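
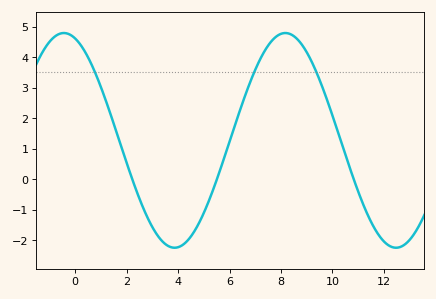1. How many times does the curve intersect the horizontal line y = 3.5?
3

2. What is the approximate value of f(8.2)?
4.8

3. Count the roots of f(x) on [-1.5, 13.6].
3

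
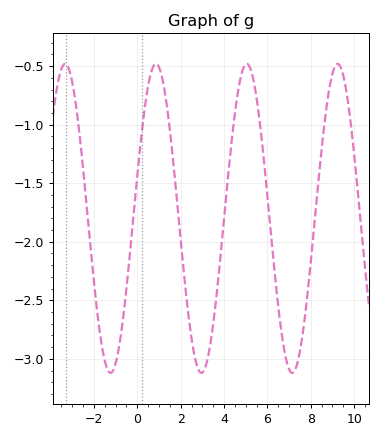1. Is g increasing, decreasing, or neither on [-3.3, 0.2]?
neither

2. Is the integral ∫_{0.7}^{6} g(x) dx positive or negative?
negative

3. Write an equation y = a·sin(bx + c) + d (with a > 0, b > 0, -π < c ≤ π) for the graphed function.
y = 1.32sin(1.5x + 0.282) - 1.8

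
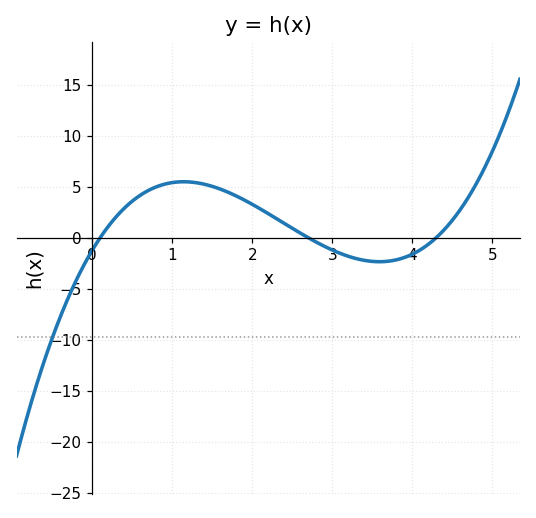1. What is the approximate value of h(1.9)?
3.5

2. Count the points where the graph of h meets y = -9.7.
1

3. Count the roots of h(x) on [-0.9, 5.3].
3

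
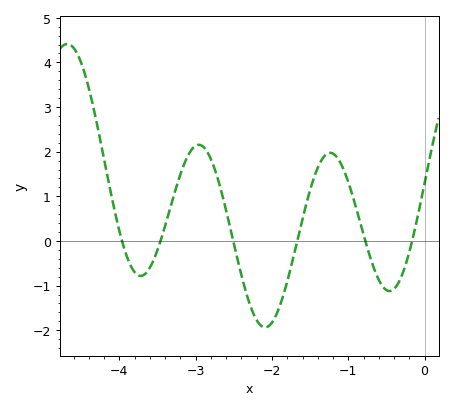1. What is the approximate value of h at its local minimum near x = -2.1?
-1.94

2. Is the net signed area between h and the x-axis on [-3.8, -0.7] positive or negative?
positive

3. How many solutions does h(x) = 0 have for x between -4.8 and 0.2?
6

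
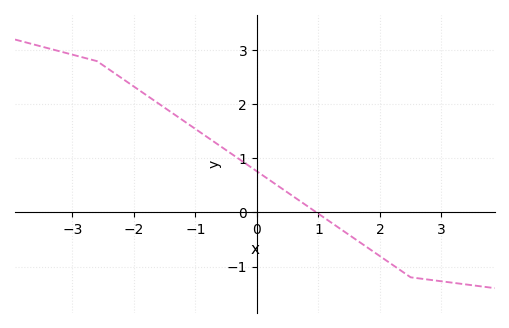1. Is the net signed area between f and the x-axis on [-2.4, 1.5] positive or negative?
positive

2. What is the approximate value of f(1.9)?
-0.7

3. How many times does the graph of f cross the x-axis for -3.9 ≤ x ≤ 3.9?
1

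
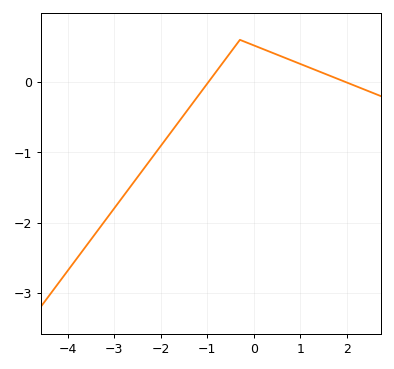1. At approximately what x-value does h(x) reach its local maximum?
-0.3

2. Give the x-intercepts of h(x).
-1, 2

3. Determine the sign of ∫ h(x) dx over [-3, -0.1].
negative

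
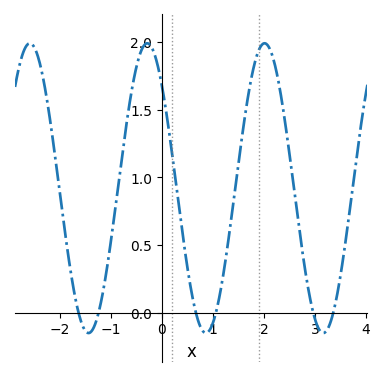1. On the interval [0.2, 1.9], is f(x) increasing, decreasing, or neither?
neither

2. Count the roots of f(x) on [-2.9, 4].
6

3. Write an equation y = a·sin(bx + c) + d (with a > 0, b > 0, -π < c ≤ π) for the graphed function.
y = 1.07sin(2.73x + 2.36) + 0.92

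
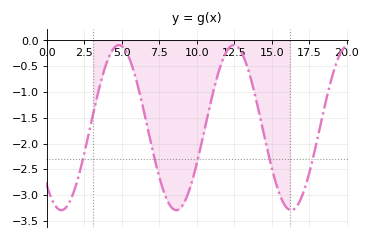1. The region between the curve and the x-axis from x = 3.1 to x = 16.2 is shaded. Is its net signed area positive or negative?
negative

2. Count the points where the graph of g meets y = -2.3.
5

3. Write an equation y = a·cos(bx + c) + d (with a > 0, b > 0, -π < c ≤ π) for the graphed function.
y = 1.6cos(0.82x + 2.4) - 1.69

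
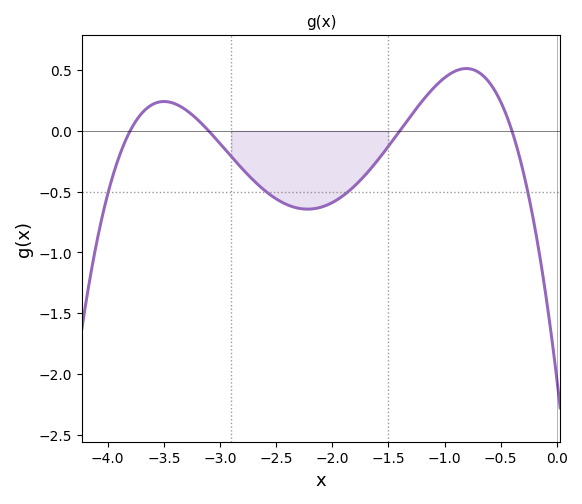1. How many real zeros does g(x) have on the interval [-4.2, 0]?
4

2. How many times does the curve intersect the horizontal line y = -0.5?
4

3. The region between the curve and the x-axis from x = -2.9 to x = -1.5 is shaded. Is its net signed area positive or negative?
negative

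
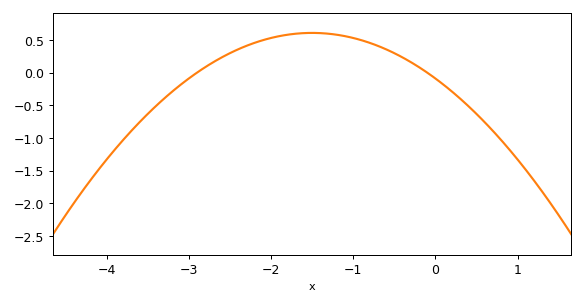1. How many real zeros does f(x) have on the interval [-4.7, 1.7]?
2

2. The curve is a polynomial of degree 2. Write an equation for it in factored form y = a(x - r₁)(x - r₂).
y = -0.31(x + 2.9)(x + 0.1)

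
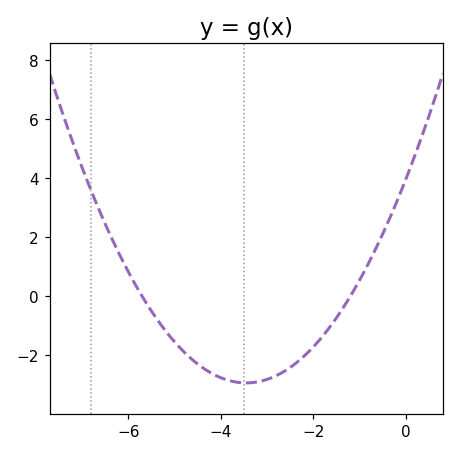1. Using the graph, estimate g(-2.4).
-2.2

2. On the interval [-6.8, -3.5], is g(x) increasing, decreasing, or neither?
decreasing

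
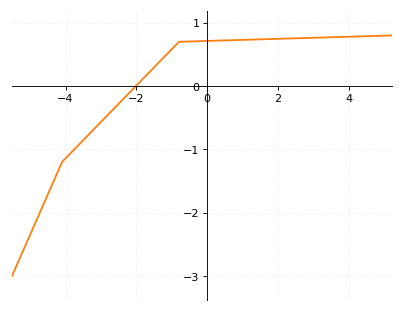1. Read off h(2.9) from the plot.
0.8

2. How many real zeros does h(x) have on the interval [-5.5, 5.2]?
1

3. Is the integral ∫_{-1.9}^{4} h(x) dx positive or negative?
positive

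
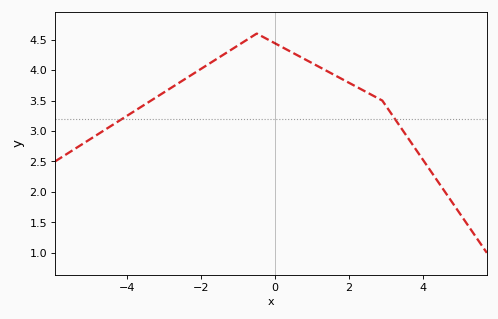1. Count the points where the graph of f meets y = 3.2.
2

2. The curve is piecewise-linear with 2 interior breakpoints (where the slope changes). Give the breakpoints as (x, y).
(-0.5, 4.6); (2.9, 3.5)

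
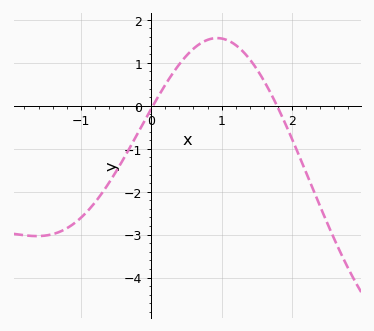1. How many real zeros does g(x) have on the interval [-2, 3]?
2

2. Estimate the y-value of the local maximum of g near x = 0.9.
1.6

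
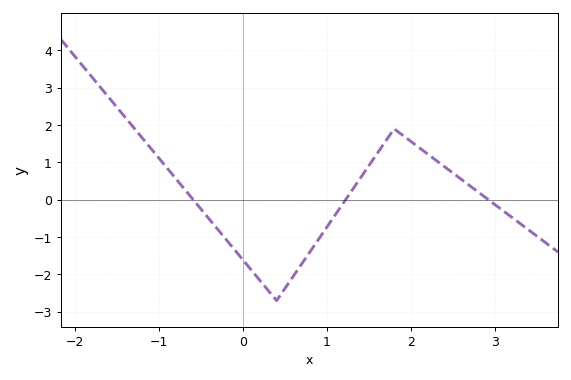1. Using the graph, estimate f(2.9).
0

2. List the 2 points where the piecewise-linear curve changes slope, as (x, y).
(0.4, -2.7); (1.8, 1.9)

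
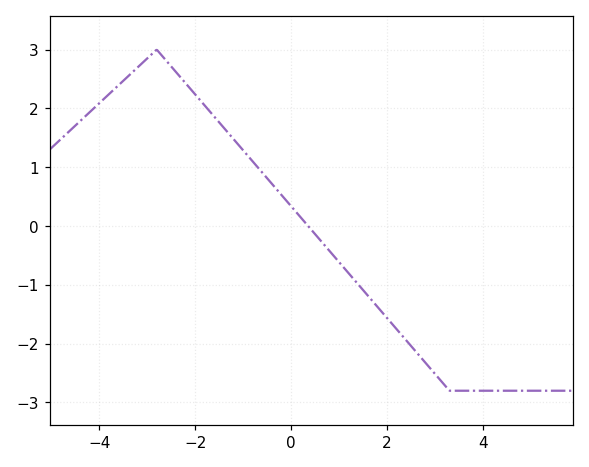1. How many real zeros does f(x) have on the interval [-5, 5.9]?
1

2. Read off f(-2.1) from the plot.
2.33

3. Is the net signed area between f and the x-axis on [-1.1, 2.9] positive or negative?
negative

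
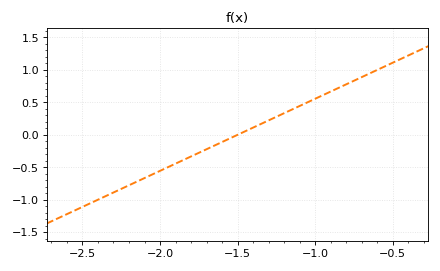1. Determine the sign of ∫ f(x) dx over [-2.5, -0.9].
negative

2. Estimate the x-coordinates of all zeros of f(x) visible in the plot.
-1.5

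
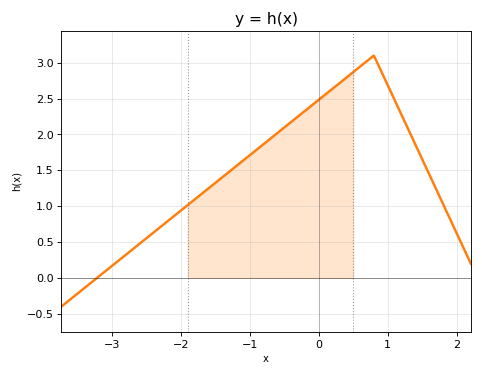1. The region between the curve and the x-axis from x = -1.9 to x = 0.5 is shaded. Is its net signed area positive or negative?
positive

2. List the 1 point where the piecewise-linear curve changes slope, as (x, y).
(0.8, 3.1)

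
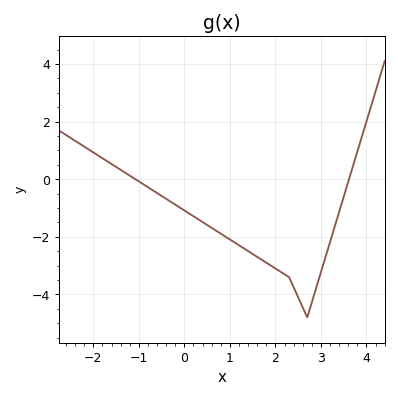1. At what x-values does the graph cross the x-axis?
-1.07, 3.62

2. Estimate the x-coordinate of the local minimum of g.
2.7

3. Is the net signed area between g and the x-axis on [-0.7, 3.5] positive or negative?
negative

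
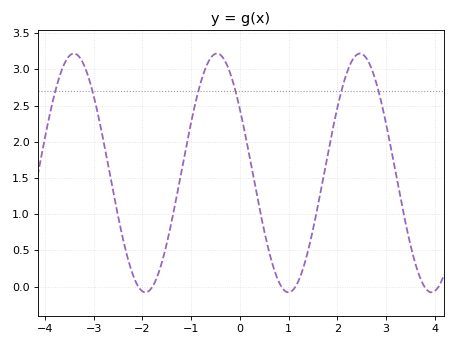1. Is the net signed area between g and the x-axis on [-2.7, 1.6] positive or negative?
positive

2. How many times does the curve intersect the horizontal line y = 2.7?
6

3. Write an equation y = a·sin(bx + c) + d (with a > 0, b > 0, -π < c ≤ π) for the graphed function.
y = 1.65sin(2.1x + 2.6) + 1.57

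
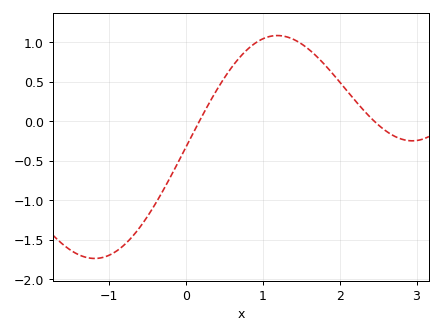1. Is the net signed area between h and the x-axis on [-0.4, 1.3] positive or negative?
positive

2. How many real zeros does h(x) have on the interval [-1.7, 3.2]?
2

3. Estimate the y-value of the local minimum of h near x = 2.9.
-0.246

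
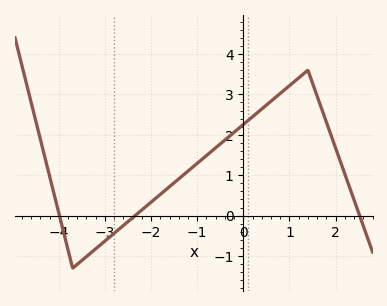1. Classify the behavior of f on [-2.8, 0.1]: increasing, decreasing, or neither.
increasing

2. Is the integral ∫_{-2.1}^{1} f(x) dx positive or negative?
positive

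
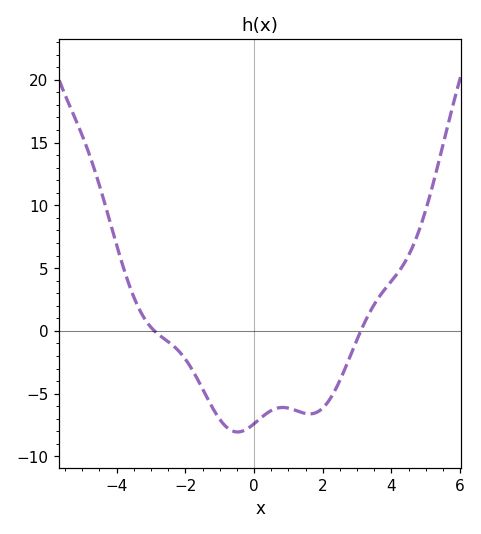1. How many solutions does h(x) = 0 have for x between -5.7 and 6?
2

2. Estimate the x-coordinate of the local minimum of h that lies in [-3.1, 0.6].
-0.484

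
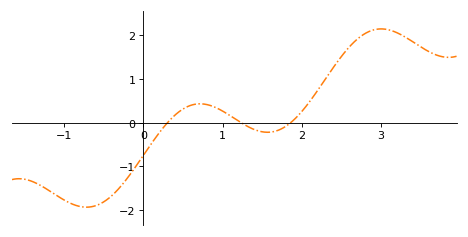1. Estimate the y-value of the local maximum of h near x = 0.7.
0.4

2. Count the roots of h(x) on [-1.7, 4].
3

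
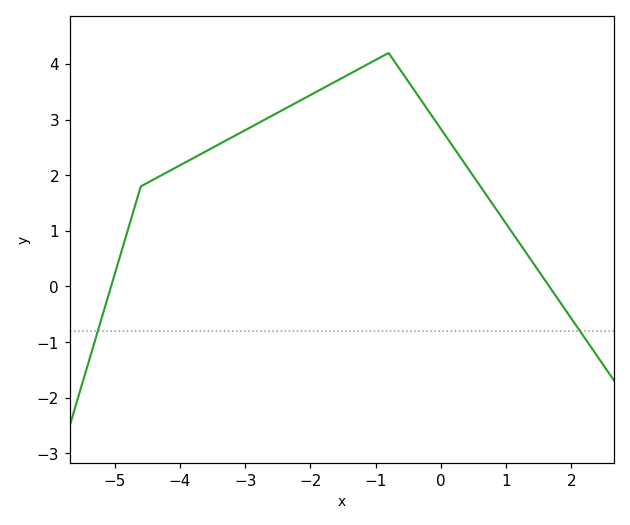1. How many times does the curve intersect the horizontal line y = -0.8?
2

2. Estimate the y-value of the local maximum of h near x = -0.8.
4.2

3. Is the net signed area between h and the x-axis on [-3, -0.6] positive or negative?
positive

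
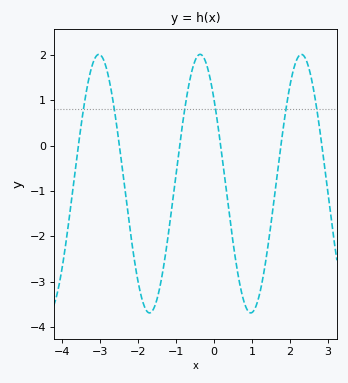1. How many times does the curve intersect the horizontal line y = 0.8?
6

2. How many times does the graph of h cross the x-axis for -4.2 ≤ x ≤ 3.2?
6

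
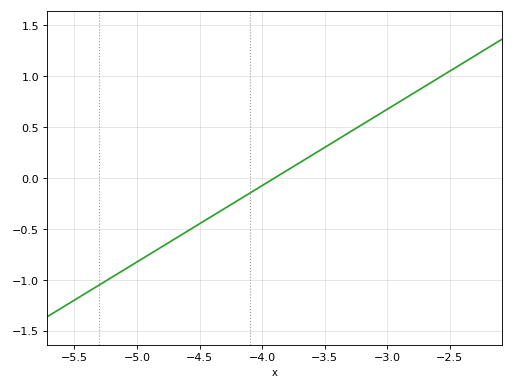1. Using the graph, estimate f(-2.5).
1.05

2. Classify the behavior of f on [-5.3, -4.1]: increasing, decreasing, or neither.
increasing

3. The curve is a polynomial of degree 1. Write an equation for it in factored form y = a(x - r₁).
y = 0.75(x + 3.9)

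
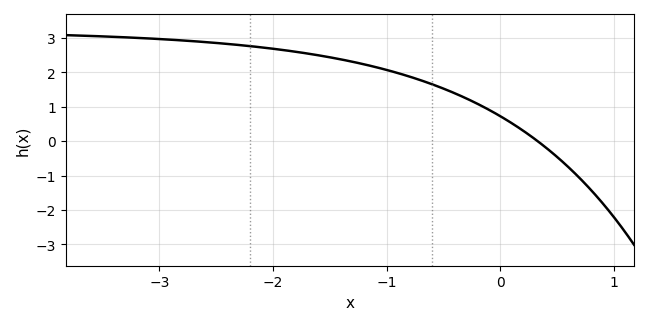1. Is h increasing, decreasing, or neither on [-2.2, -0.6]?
decreasing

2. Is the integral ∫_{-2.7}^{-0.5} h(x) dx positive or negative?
positive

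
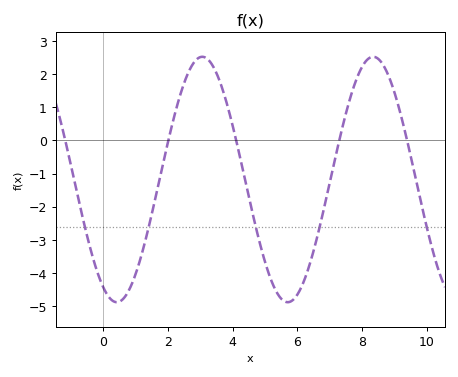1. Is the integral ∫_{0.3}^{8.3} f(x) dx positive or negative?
negative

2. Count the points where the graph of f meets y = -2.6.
5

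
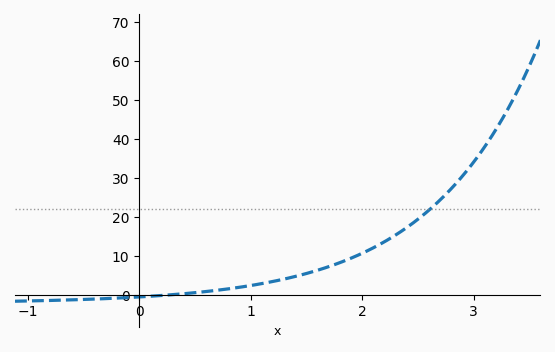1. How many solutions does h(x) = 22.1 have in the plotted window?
1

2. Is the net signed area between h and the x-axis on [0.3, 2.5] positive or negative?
positive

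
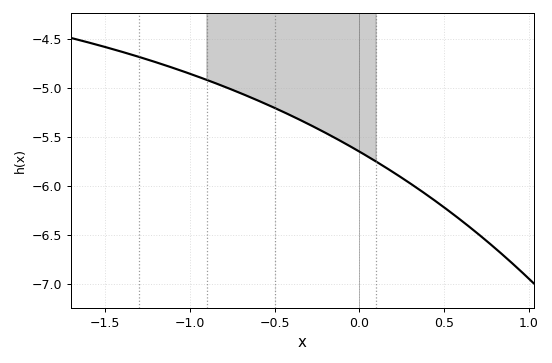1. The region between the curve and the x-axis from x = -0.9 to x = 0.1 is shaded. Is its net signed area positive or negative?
negative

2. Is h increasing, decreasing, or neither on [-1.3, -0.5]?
decreasing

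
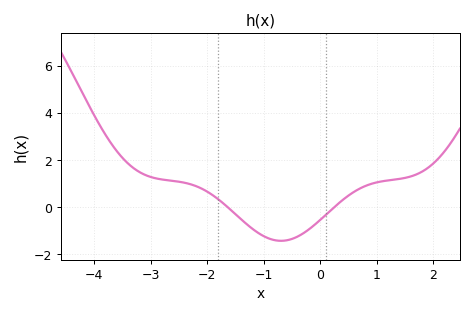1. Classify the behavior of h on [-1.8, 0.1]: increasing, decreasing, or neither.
neither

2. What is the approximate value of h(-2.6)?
1.2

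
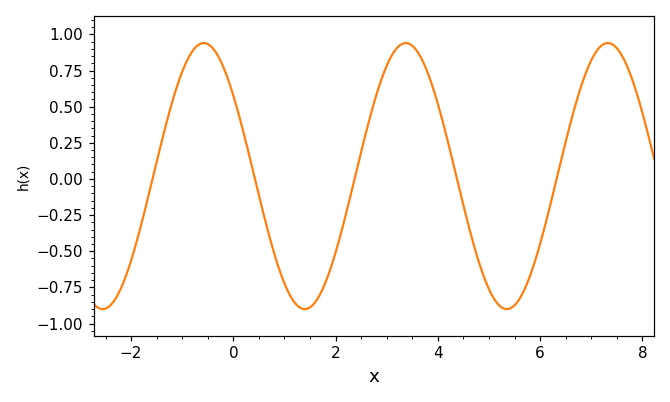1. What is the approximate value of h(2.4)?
0.042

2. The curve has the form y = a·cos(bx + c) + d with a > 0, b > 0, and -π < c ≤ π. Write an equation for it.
y = 0.92cos(1.59x + 0.92) + 0.02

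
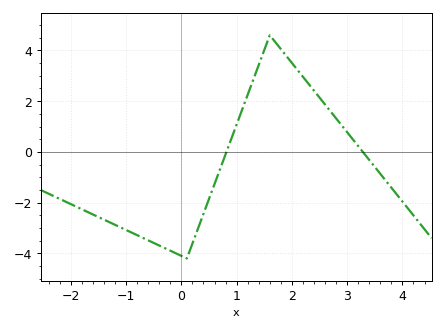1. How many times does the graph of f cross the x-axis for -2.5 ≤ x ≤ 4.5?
2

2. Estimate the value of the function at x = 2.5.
2.14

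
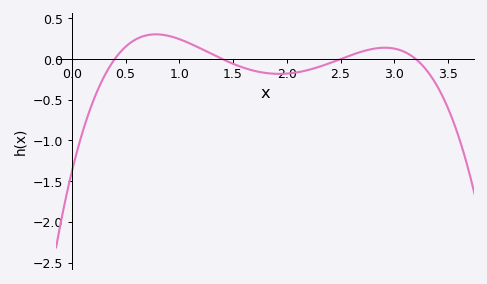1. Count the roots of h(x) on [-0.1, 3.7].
4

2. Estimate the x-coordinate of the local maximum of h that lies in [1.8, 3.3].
2.91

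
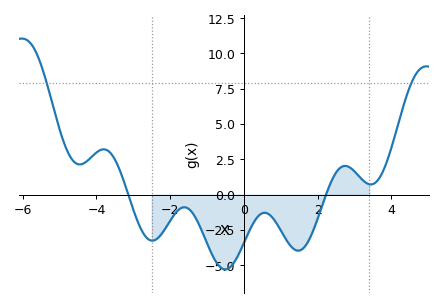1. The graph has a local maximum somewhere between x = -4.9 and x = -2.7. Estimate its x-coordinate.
-3.81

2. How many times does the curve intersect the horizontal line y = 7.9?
2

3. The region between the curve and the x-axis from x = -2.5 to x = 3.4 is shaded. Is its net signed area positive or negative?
negative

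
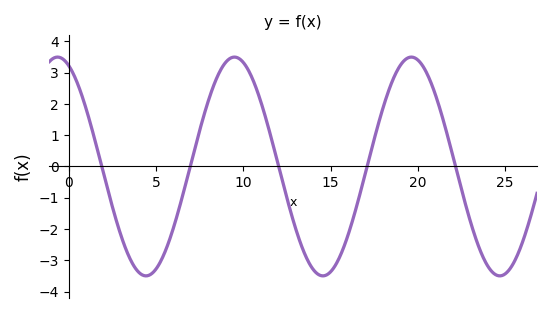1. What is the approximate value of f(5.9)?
-2.13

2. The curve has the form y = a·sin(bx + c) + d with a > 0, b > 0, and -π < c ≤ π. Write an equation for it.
y = 3.5sin(0.62x + 1.97) + 0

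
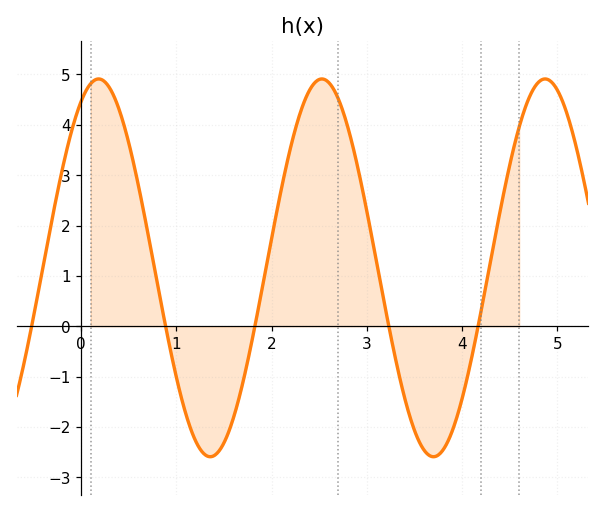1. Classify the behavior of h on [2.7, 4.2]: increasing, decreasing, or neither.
neither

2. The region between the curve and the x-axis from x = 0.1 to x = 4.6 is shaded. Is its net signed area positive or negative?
positive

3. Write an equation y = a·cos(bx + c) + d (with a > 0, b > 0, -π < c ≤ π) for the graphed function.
y = 3.75cos(2.7x - 0.49) + 1.16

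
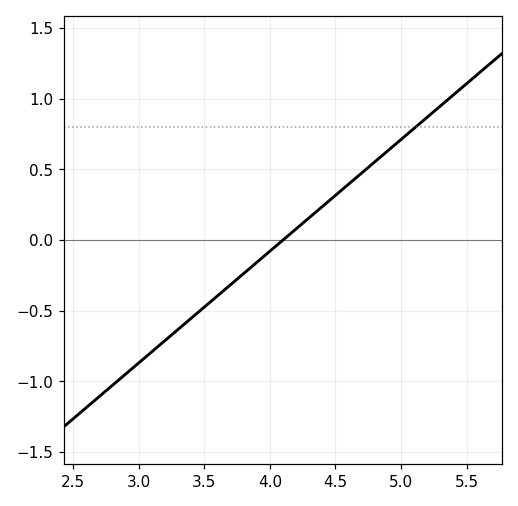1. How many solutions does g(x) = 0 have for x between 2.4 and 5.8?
1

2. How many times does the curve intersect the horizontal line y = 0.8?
1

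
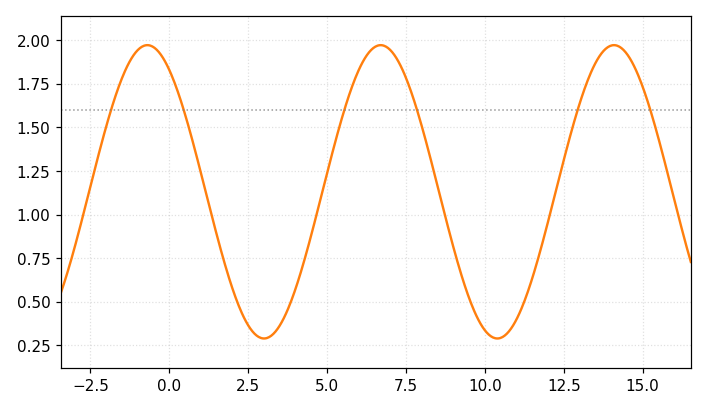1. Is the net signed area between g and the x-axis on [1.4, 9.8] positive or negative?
positive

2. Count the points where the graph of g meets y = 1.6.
6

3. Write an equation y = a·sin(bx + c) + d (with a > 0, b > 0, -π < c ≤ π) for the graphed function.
y = 0.84sin(0.85x + 2.2) + 1.13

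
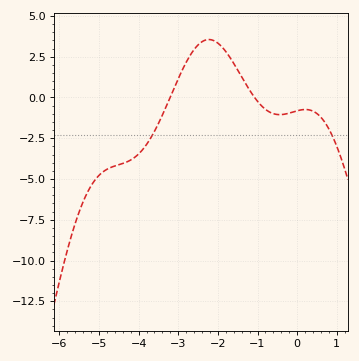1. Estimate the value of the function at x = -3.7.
-2.5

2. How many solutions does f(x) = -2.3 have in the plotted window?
2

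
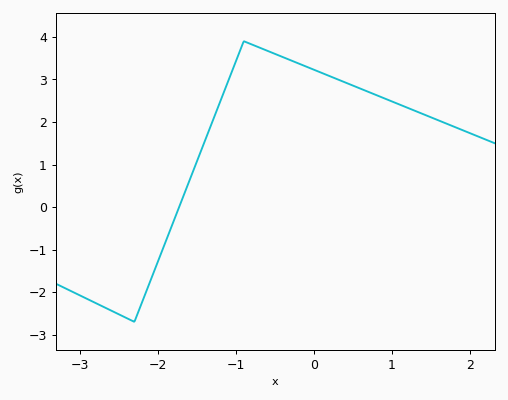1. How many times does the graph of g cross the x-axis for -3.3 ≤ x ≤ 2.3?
1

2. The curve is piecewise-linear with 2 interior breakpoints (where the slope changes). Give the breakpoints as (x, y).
(-2.3, -2.7); (-0.9, 3.9)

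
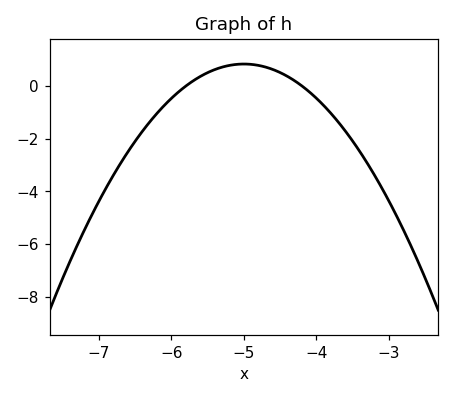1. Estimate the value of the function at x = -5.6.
0.364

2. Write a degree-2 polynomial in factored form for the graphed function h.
y = -1.3(x + 5.8)(x + 4.2)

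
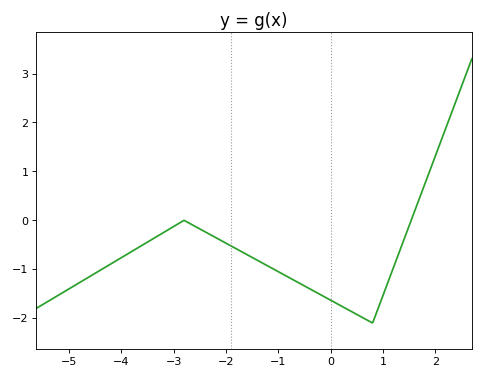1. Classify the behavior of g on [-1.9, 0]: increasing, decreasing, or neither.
decreasing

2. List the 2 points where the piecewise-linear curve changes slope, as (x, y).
(-2.8, 0); (0.8, -2.1)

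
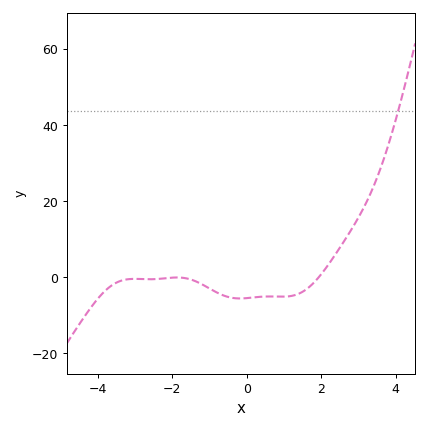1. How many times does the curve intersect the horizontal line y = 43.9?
1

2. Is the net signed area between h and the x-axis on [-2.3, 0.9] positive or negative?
negative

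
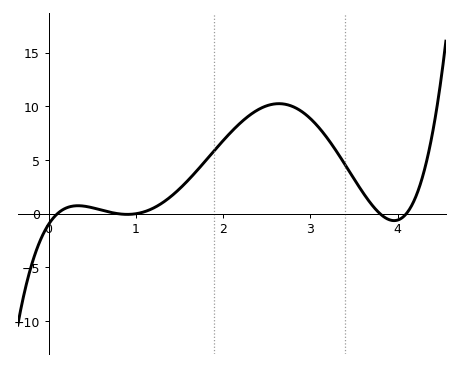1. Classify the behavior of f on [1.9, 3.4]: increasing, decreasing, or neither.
neither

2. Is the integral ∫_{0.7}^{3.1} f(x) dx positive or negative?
positive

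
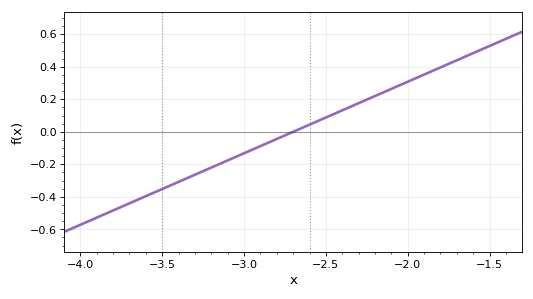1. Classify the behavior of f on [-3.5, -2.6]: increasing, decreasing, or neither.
increasing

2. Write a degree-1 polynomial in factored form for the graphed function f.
y = 0.44(x + 2.7)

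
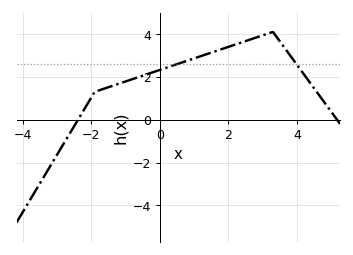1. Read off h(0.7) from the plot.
2.7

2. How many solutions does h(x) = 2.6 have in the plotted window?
2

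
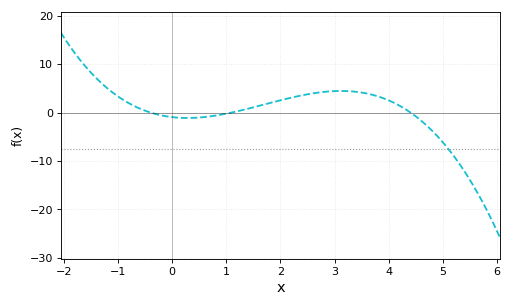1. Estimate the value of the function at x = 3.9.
2.95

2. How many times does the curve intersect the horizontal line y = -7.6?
1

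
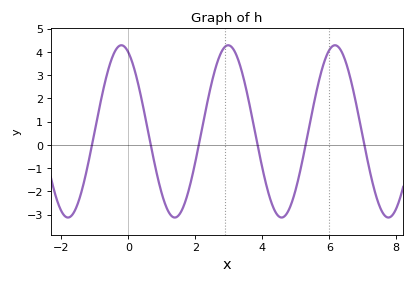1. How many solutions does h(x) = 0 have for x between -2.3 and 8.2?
6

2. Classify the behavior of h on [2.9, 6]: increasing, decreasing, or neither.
neither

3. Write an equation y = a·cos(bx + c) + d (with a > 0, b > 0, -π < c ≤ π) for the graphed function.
y = 3.71cos(1.97x + 0.412) + 0.58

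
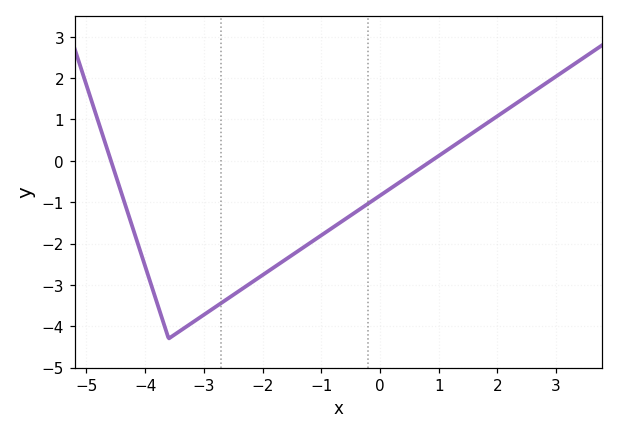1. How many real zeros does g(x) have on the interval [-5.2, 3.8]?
2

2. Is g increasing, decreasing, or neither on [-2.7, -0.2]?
increasing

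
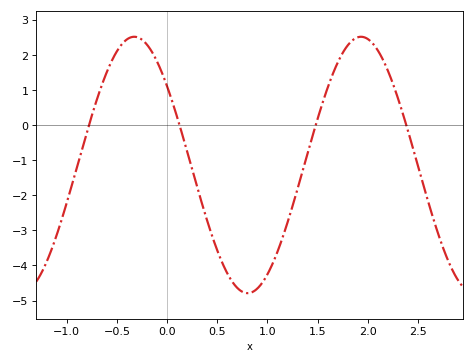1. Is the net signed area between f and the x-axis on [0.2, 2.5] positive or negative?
negative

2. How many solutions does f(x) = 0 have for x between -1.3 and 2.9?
4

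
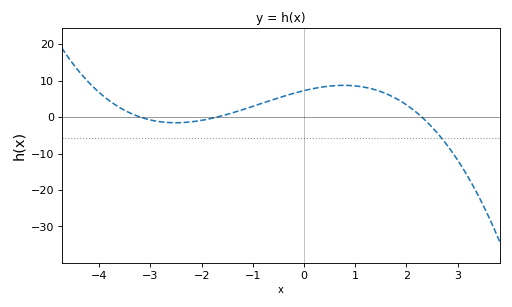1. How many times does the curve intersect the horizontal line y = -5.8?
1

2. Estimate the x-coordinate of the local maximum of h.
0.775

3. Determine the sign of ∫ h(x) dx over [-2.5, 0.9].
positive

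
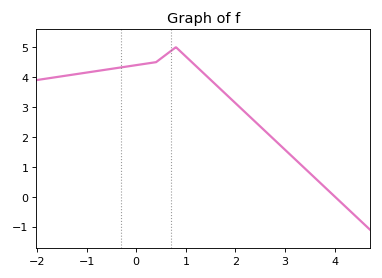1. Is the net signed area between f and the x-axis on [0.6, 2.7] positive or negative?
positive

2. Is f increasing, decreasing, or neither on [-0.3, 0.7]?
increasing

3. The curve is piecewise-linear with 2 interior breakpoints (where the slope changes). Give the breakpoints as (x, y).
(0.4, 4.5); (0.8, 5)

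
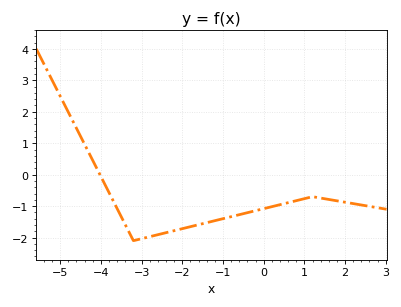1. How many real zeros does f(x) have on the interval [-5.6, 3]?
1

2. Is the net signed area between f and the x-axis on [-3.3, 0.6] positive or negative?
negative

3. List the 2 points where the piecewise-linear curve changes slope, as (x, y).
(-3.2, -2.1); (1.2, -0.7)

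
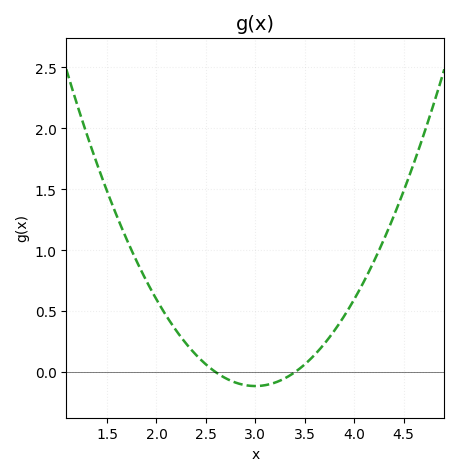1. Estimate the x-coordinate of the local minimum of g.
3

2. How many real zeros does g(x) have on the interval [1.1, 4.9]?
2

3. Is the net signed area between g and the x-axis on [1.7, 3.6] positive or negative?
positive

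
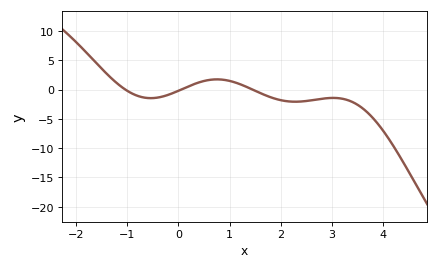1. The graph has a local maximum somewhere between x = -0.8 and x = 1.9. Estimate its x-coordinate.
0.752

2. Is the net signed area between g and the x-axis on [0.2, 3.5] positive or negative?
negative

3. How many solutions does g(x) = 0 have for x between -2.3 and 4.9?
3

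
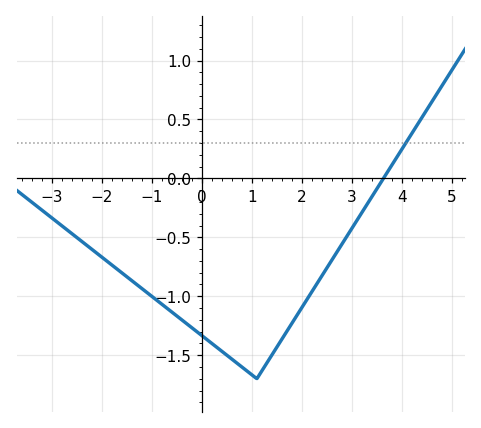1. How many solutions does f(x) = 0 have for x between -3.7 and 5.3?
1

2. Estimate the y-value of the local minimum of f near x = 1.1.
-1.7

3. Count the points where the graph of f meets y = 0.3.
1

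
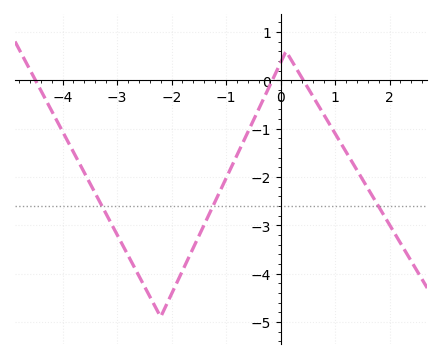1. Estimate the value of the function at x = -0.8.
-1.55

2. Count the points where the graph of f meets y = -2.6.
3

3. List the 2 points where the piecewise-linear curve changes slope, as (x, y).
(-2.2, -4.9); (0.1, 0.6)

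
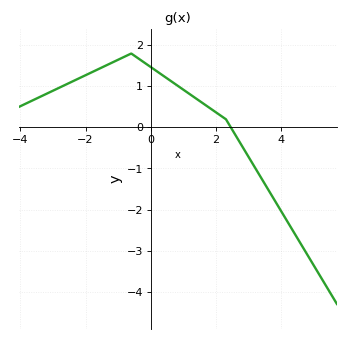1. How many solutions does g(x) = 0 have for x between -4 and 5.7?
1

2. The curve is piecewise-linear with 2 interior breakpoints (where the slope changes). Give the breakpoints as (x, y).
(-0.6, 1.8); (2.3, 0.2)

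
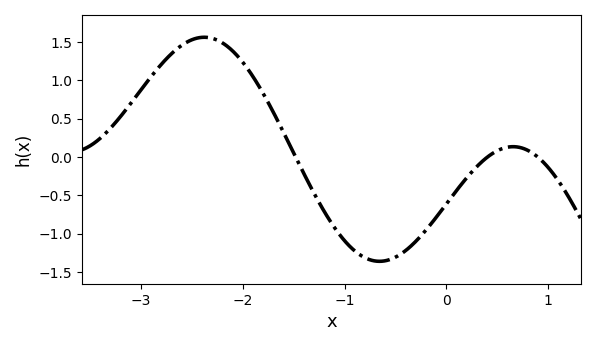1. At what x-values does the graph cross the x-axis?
-1.5, 0.4, 0.9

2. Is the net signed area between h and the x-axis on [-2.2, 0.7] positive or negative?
negative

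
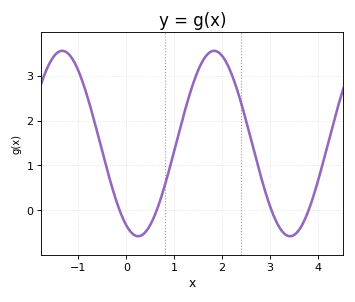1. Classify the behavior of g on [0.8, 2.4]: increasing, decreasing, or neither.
neither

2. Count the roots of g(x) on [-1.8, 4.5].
4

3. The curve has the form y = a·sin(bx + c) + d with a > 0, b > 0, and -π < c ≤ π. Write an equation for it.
y = 2.07sin(2x - 2.1) + 1.49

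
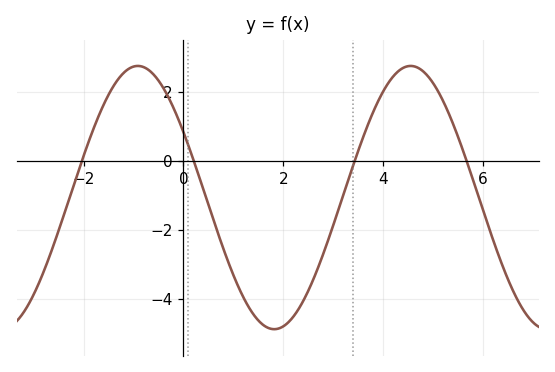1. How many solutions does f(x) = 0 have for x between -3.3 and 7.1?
4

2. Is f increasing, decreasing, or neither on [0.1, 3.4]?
neither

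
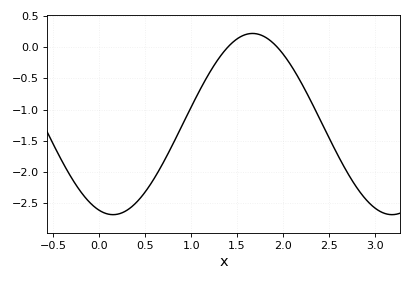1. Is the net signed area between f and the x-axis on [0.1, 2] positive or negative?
negative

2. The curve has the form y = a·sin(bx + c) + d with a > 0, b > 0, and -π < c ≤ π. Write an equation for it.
y = 1.45sin(2.07x - 1.88) - 1.23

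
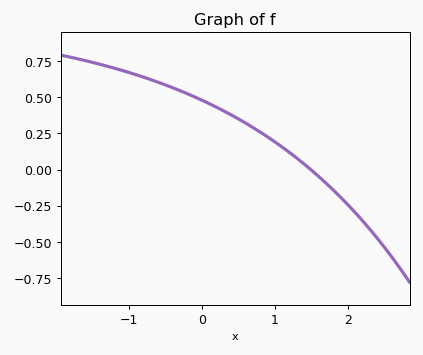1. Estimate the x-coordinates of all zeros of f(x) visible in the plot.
1.5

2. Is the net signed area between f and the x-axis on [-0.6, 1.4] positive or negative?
positive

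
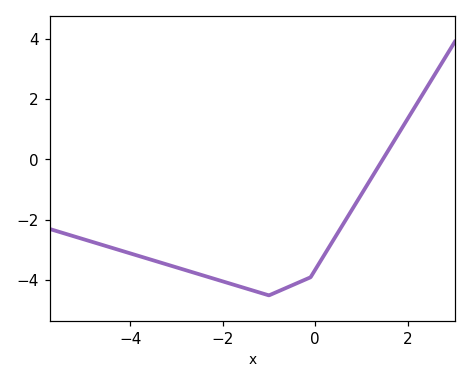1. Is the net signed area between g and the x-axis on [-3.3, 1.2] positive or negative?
negative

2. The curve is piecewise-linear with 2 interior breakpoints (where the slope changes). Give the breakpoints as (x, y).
(-1, -4.5); (-0.1, -3.9)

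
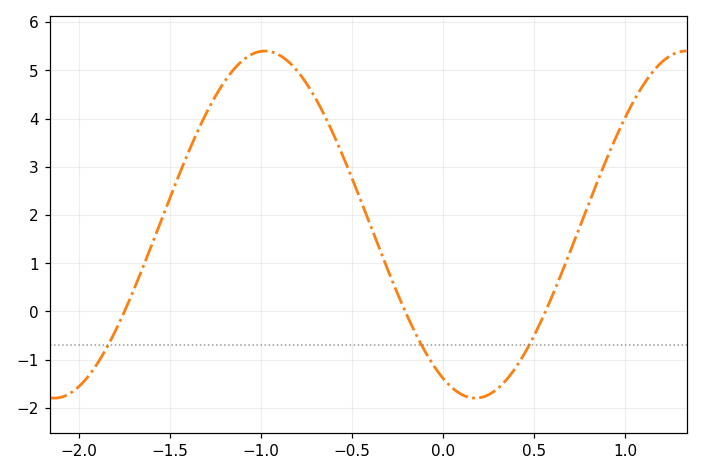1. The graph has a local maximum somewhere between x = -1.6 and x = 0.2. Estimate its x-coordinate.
-0.978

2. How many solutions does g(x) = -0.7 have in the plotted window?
3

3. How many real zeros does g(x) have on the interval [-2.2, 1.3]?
3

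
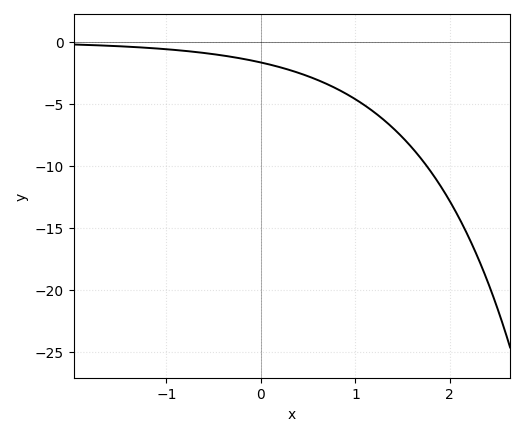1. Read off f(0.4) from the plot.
-2.51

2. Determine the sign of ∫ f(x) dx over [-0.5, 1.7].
negative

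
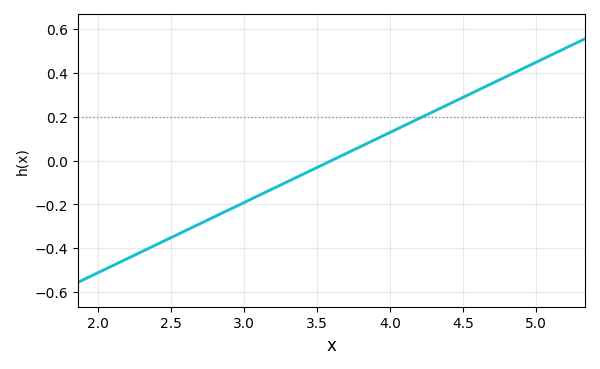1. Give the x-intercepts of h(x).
3.6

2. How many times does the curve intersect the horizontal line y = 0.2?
1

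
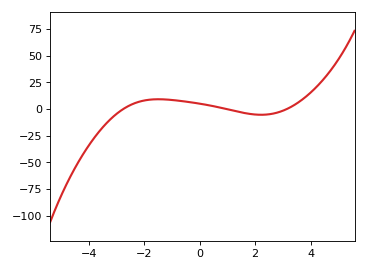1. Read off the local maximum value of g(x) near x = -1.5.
10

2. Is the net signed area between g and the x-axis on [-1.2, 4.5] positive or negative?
positive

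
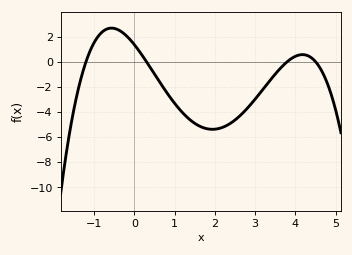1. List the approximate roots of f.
-1.2, 0.3, 3.8, 4.5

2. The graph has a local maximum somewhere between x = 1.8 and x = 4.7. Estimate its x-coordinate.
4.2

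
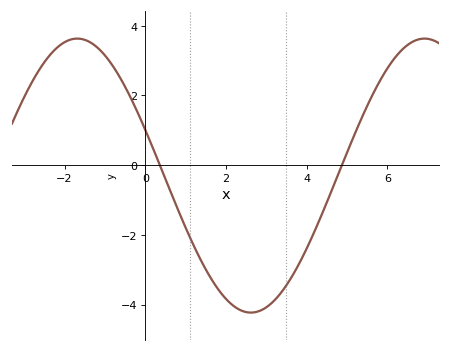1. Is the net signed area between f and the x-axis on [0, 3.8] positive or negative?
negative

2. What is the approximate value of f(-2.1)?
3.45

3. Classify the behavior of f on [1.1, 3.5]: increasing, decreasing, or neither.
neither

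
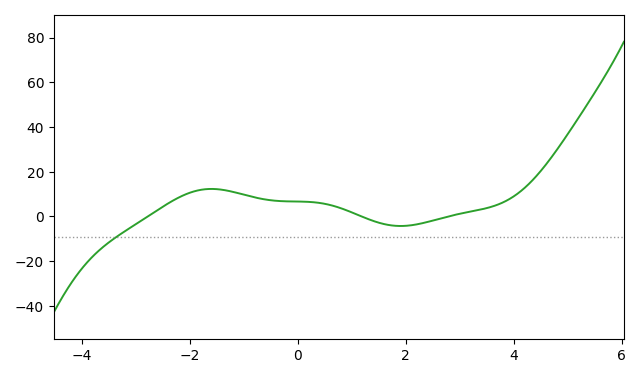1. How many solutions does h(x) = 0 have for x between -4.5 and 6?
3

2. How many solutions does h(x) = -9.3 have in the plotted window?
1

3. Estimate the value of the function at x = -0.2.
6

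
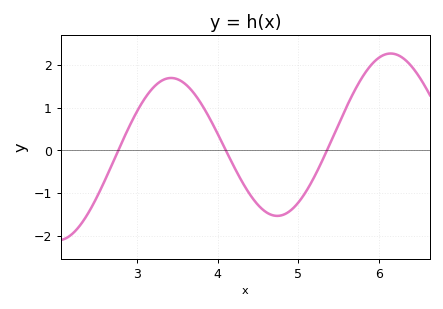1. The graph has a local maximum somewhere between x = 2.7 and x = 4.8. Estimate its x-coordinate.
3.42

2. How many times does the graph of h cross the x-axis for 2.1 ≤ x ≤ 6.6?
3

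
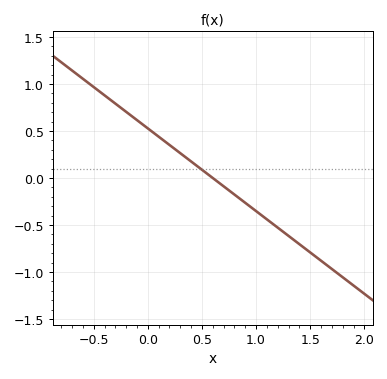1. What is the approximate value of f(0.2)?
0.352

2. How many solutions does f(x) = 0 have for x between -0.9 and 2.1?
1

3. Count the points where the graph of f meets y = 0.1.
1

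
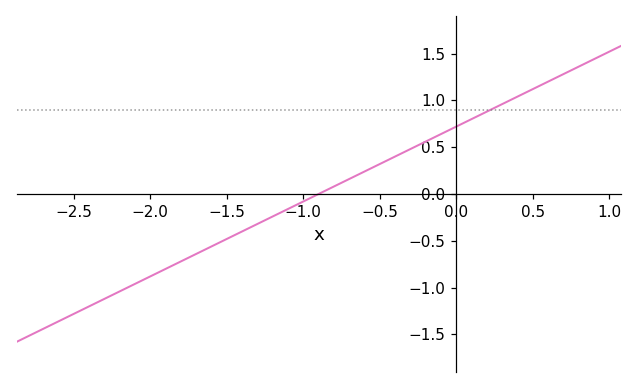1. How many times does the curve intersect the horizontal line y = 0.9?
1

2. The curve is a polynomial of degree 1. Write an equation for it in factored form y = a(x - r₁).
y = 0.8(x + 0.9)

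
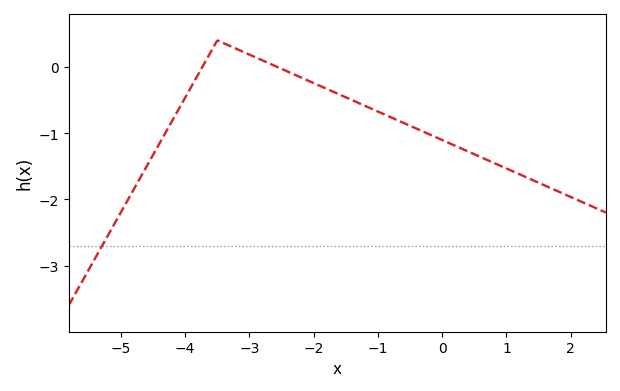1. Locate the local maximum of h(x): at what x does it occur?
-3.4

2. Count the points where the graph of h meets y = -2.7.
1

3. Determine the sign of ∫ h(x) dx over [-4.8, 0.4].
negative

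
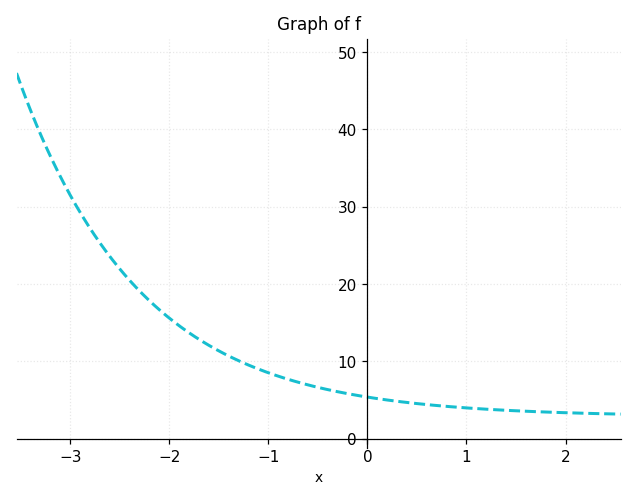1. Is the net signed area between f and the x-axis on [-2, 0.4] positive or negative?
positive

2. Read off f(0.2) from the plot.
5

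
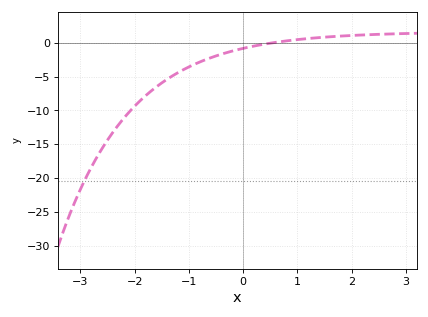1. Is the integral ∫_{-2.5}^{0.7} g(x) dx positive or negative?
negative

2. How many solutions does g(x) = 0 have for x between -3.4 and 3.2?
1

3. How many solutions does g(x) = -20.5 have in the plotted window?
1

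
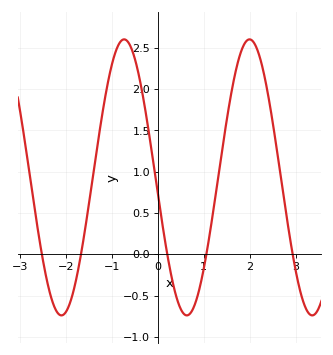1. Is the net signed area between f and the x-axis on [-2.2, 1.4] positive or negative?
positive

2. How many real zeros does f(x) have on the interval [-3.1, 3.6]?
5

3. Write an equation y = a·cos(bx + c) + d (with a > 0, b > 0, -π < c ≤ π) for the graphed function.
y = 1.67cos(2.3x + 1.69) + 0.93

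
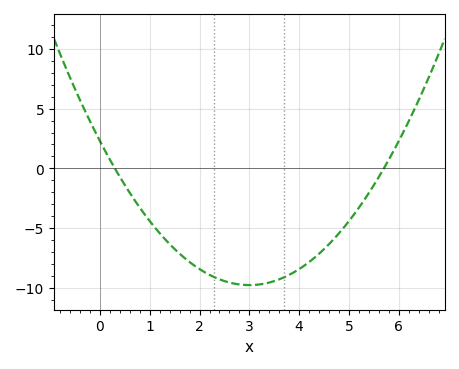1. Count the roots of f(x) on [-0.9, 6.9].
2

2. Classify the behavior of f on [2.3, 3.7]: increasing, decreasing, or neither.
neither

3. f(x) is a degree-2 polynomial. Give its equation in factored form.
y = 1.34(x - 0.3)(x - 5.7)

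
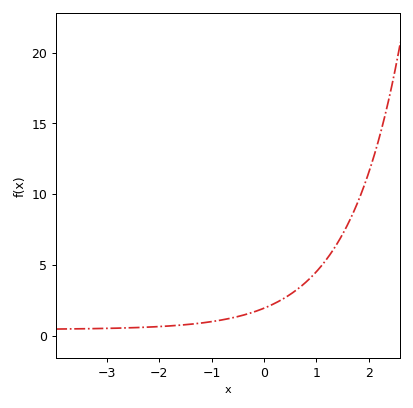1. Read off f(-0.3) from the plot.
1.56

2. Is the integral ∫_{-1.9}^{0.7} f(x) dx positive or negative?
positive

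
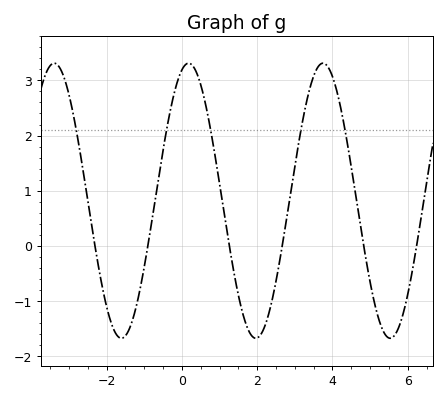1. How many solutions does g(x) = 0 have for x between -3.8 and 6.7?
6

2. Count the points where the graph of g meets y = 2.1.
5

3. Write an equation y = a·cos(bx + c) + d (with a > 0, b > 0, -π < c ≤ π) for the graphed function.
y = 2.49cos(1.8x - 0.31) + 0.82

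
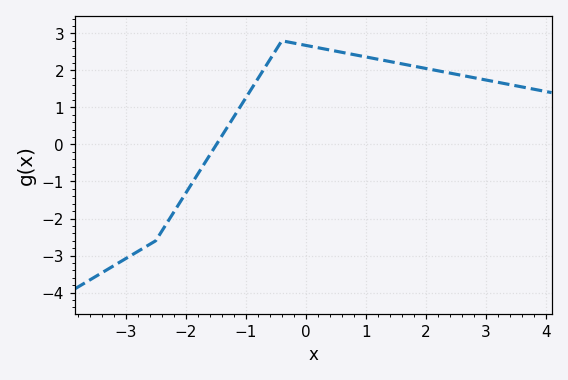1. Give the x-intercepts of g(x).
-1.49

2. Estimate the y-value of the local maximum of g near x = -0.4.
2.8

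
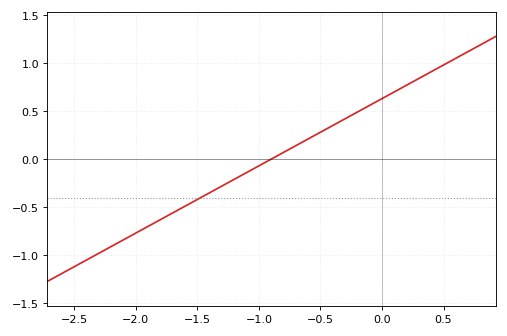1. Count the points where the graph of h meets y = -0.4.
1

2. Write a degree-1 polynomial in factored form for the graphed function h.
y = 0.7(x + 0.9)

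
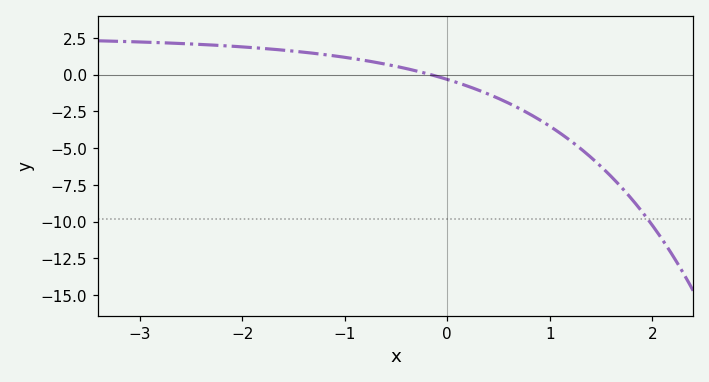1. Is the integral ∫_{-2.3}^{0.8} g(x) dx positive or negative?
positive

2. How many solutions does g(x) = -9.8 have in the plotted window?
1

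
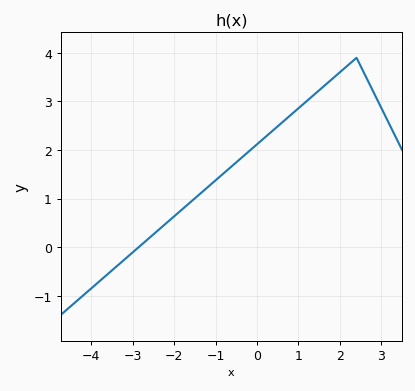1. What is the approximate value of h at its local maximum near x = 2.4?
3.9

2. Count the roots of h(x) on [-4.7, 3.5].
1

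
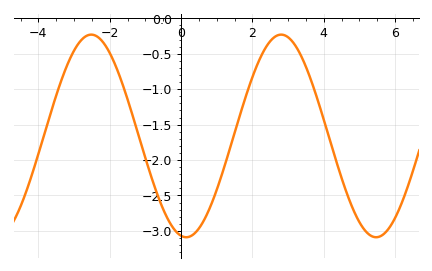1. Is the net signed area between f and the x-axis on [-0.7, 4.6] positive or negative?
negative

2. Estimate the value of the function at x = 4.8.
-2.65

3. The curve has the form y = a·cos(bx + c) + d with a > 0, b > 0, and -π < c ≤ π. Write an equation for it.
y = 1.43cos(1.2x + 3) - 1.66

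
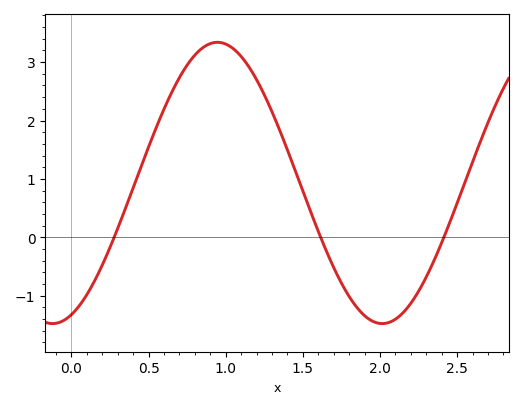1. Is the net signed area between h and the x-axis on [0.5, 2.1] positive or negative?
positive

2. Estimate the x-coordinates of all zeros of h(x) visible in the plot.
0.277, 1.62, 2.41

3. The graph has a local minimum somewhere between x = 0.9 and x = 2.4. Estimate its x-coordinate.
2.02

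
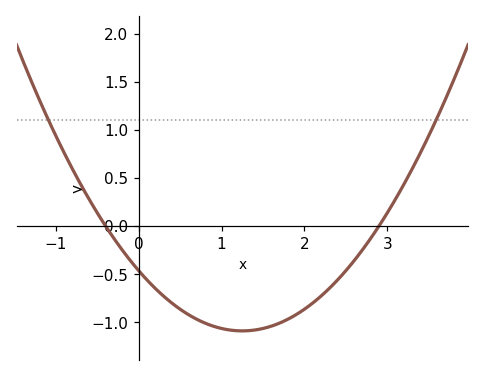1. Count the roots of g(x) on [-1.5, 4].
2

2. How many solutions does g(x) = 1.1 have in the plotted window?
2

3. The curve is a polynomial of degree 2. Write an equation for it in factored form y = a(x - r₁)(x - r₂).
y = 0.4(x + 0.4)(x - 2.9)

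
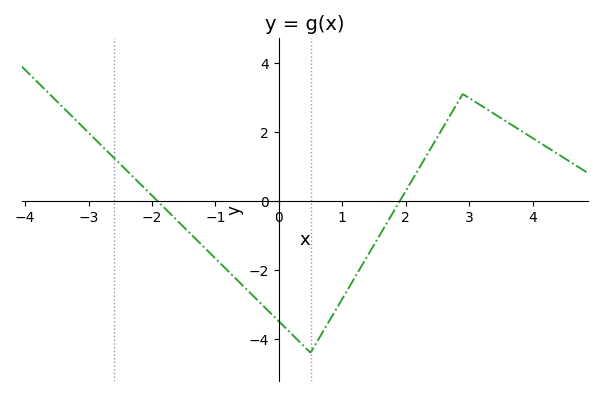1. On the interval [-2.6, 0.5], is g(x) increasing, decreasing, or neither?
decreasing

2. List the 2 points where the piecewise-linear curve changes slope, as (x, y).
(0.5, -4.4); (2.9, 3.1)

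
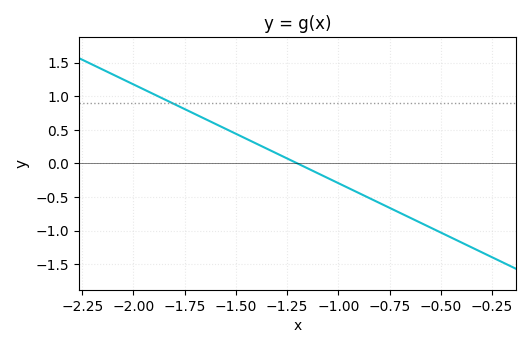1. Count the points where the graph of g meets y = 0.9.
1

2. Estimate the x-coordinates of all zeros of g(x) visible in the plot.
-1.2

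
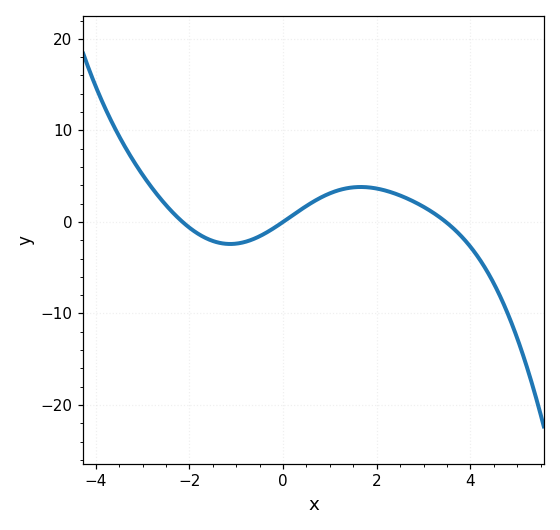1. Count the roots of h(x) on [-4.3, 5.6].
3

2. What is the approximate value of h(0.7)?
2.37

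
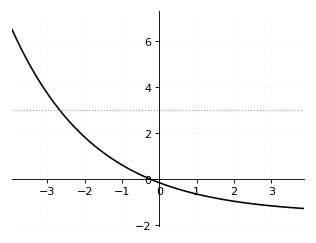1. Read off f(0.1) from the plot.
-0.2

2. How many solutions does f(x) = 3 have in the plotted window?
1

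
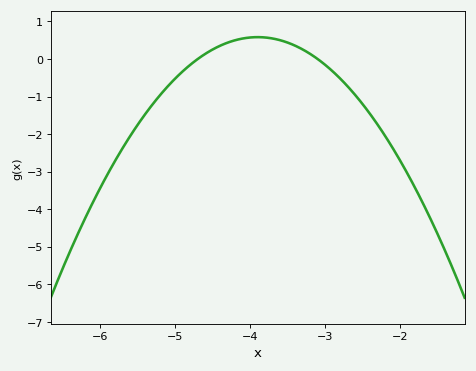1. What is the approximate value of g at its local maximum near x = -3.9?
0.582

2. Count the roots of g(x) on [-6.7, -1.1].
2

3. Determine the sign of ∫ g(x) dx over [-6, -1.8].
negative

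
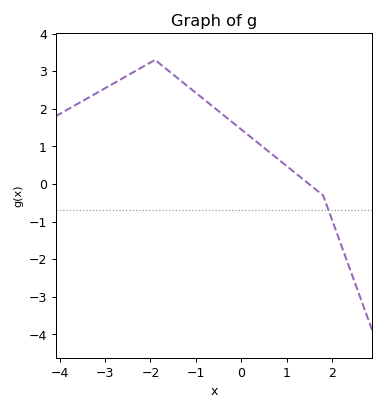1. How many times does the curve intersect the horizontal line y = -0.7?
1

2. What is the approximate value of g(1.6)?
-0.105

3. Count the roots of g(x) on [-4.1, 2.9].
1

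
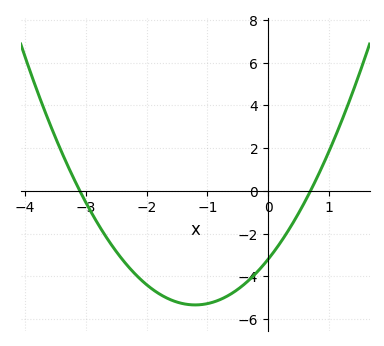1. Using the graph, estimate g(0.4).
-1.6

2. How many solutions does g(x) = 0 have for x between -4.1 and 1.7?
2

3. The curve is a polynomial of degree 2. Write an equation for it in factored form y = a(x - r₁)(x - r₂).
y = 1.48(x + 3.1)(x - 0.7)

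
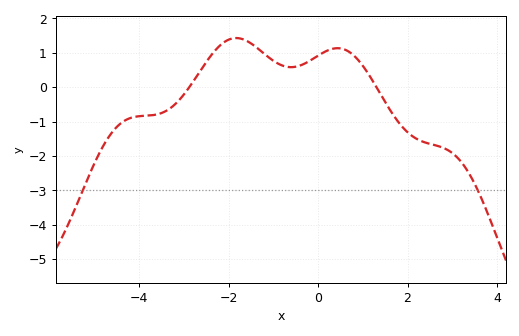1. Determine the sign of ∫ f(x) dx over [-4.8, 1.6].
positive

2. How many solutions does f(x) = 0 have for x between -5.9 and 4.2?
2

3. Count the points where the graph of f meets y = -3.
2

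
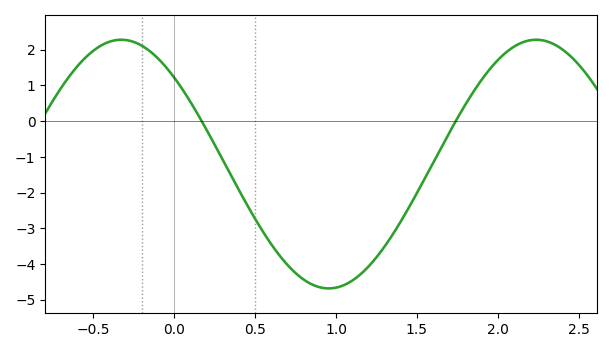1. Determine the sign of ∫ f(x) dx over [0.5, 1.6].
negative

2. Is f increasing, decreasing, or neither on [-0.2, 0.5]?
decreasing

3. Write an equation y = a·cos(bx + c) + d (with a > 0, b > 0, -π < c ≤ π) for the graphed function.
y = 3.48cos(2.5x + 0.8) - 1.2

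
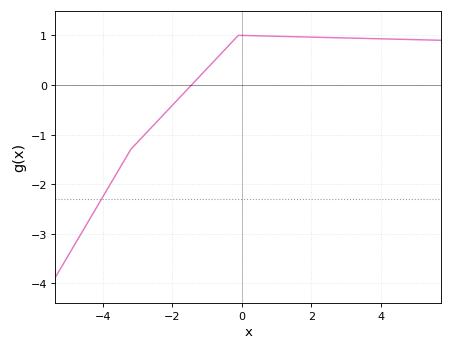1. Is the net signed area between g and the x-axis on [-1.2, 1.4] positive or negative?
positive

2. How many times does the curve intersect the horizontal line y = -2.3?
1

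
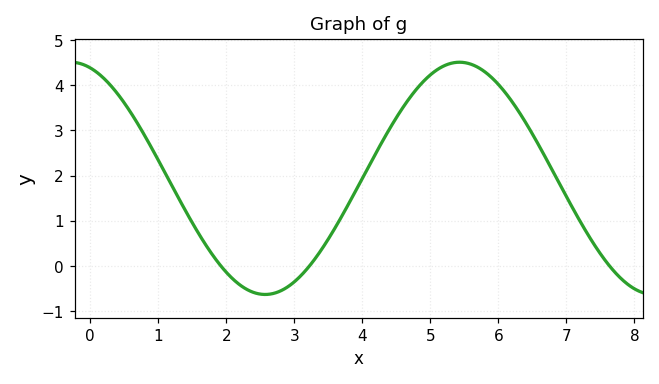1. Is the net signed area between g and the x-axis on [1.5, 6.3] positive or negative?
positive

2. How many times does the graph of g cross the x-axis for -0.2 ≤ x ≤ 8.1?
3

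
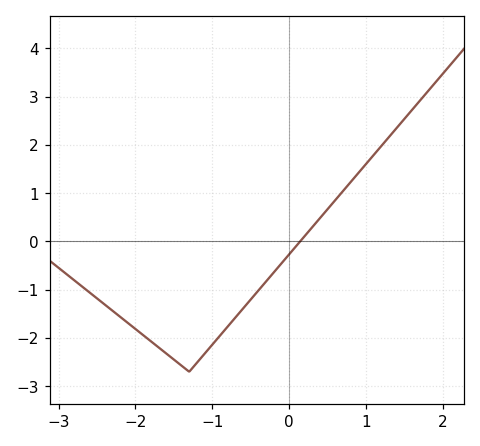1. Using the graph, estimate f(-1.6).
-2.3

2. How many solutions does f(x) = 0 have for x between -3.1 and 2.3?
1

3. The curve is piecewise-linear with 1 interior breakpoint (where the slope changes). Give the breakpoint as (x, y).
(-1.3, -2.7)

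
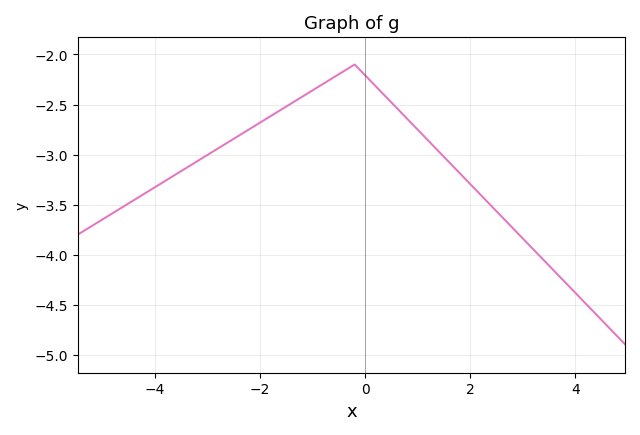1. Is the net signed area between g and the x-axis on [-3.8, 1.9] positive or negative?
negative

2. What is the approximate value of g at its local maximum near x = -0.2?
-2.1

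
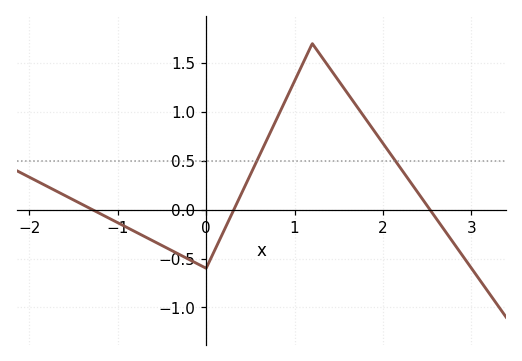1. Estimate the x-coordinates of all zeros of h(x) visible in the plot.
-1.3, 0.3, 2.5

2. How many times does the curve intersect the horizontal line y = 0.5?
2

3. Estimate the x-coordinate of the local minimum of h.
0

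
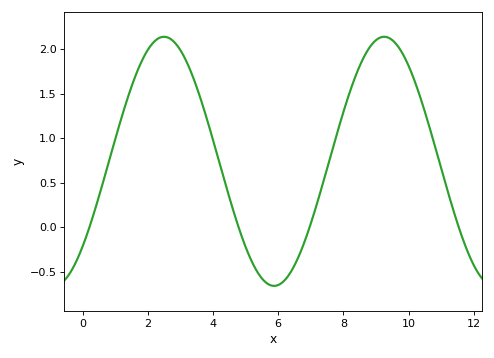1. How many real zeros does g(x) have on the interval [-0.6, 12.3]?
4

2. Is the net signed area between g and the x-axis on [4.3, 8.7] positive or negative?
positive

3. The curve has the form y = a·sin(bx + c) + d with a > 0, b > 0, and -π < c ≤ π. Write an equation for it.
y = 1.4sin(0.93x - 0.75) + 0.74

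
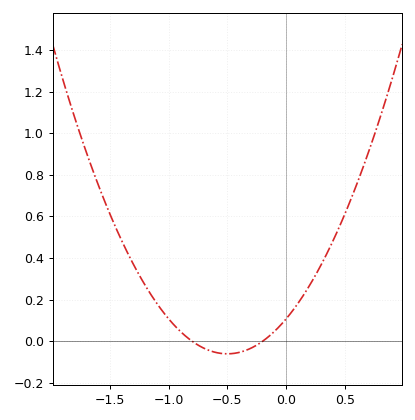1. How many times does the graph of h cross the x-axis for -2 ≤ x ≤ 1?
2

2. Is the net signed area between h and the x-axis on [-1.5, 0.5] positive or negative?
positive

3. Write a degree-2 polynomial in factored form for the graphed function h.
y = 0.67(x + 0.8)(x + 0.2)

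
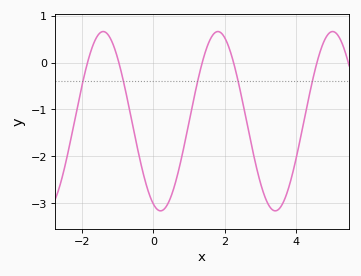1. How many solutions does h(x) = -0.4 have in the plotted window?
5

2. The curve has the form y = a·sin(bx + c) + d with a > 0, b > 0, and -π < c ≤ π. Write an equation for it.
y = 1.91sin(1.95x - 1.96) - 1.25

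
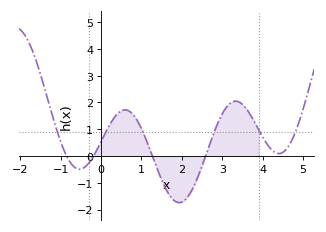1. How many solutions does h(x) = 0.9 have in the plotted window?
6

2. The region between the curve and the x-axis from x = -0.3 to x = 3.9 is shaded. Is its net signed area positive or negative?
positive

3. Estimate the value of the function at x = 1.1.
0.7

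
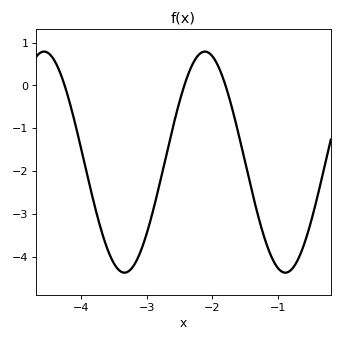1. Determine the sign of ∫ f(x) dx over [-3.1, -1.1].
negative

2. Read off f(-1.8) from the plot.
0.016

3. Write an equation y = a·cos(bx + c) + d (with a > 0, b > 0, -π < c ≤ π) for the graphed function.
y = 2.58cos(2.56x - 0.88) - 1.79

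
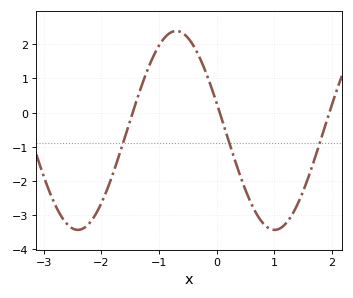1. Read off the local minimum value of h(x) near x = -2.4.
-3.4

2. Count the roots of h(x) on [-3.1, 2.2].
3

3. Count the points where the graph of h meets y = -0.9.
3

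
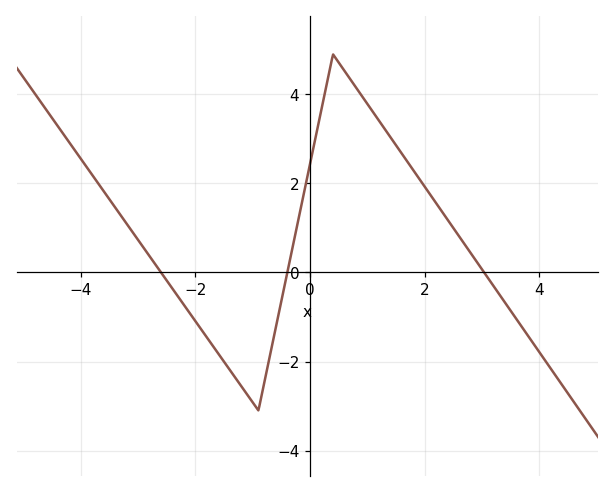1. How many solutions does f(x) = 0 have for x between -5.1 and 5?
3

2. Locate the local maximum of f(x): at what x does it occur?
0.4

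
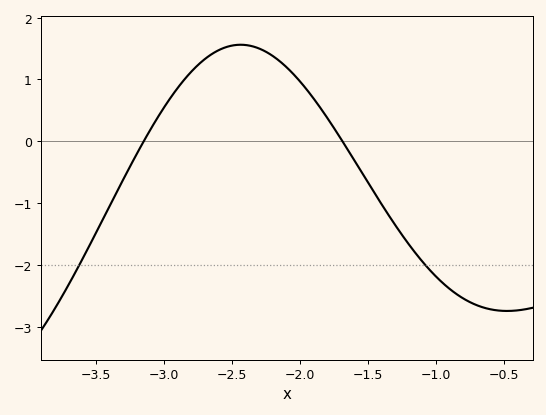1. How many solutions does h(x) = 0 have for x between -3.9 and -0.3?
2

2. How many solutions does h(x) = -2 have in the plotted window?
2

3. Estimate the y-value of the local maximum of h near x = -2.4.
1.6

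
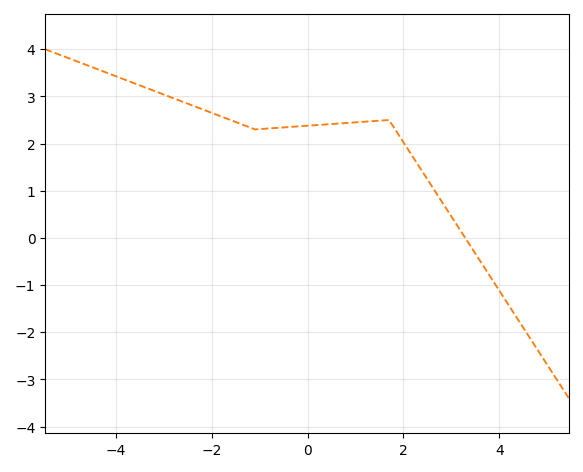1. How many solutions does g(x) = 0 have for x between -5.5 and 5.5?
1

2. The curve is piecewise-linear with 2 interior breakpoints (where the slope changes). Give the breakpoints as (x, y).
(-1.1, 2.3); (1.7, 2.5)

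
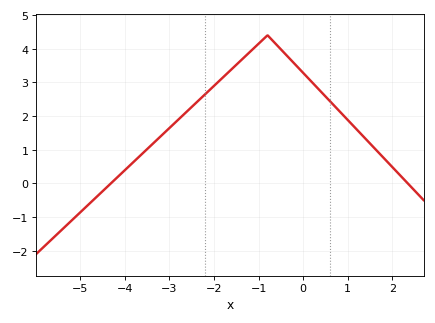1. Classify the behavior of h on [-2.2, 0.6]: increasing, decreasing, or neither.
neither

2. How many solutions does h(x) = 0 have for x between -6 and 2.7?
2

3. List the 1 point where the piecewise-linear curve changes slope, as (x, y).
(-0.8, 4.4)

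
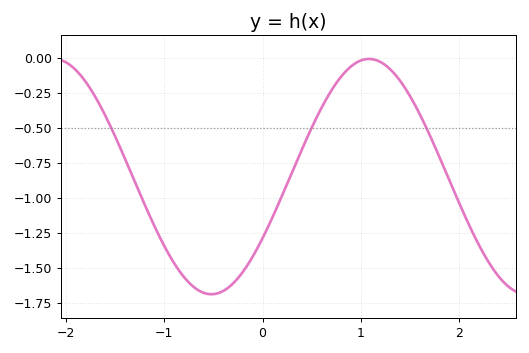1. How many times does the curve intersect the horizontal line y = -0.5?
3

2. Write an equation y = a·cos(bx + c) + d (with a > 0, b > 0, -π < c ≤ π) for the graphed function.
y = 0.84cos(1.96x - 2.12) - 0.85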